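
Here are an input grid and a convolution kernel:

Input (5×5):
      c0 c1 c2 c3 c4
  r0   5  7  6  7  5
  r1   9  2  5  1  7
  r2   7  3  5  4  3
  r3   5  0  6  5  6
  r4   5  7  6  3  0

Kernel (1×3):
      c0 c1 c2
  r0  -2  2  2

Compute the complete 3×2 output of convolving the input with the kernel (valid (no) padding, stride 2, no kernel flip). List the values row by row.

16 12
2 4
16 -6

Output[0,0]: The receptive field on the input at this output position is [5 7 6]. Elementwise product with the kernel and sum: 5·-2 + 7·2 + 6·2.
Output[0,1]: The receptive field on the input at this output position is [6 7 5]. Elementwise product with the kernel and sum: 6·-2 + 7·2 + 5·2.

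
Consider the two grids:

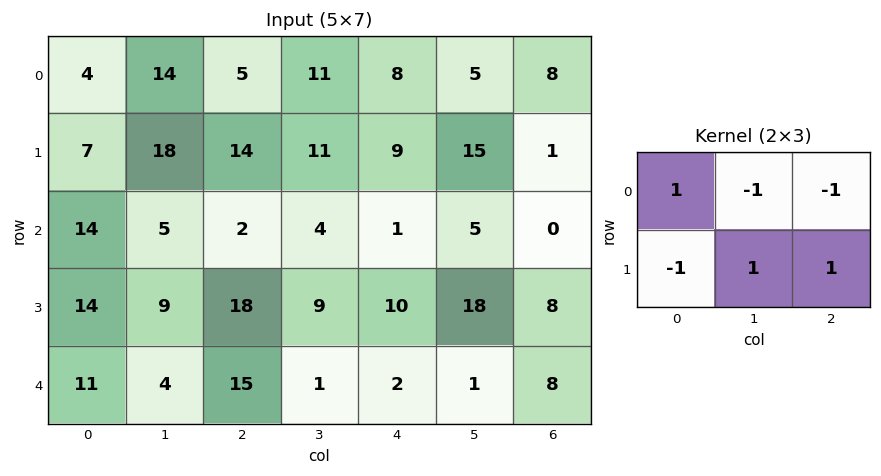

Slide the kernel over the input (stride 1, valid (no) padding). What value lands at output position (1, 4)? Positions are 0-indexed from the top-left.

The receptive field on the input at this output position is [9 15 1 / 1 5 0]. Elementwise product with the kernel and sum: 9·1 + 15·-1 + 1·-1 + 1·-1 + 5·1 + 0·1.

-3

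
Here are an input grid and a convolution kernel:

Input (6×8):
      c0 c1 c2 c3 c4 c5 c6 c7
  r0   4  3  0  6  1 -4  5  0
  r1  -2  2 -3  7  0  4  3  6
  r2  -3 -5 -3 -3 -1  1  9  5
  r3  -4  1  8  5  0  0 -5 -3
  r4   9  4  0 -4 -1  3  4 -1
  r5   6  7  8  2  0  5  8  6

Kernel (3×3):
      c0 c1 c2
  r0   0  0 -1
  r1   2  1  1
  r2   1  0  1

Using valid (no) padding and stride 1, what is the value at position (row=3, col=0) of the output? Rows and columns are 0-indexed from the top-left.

The receptive field on the input at this output position is [-4 1 8 / 9 4 0 / 6 7 8]. Elementwise product with the kernel and sum: 8·-1 + 9·2 + 4·1 + 0·1 + 6·1 + 8·1.

28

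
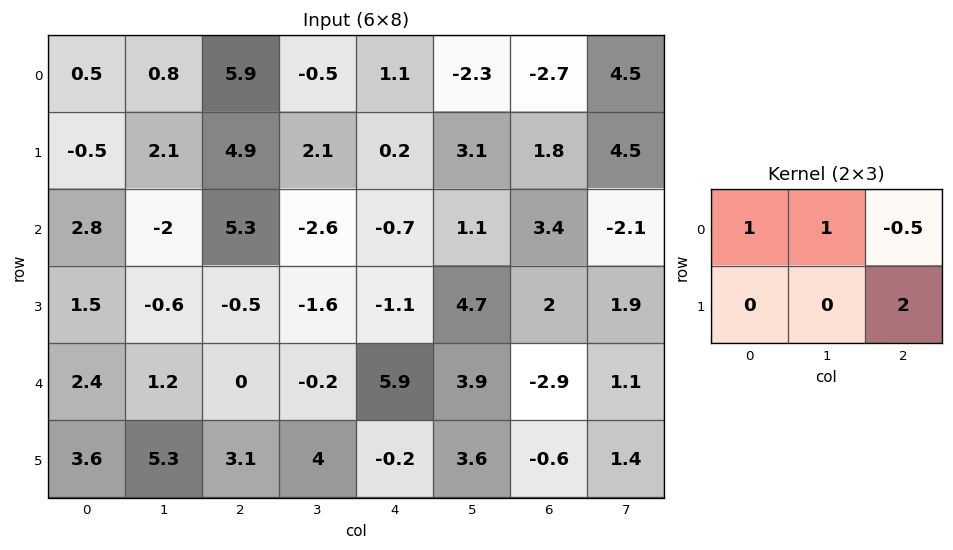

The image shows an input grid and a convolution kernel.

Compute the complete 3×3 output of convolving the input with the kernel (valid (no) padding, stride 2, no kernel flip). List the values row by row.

Output[0,0]: The receptive field on the input at this output position is [0.5 0.8 5.9 / -0.5 2.1 4.9]. Elementwise product with the kernel and sum: 0.5·1 + 0.8·1 + 5.9·-0.5 + 4.9·2.

8.15 5.25 3.75
-2.85 0.85 2.7
9.8 -3.55 10.05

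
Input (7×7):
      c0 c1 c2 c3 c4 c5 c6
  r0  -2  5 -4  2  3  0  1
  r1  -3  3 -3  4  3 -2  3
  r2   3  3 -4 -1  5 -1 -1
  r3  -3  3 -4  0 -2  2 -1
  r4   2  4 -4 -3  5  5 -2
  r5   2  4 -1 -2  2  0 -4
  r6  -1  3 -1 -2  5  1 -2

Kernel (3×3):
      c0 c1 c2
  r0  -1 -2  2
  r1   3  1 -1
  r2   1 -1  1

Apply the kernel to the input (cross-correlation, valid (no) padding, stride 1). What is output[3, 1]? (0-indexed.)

19

The receptive field on the input at this output position is [3 -4 0 / 4 -4 -3 / 4 -1 -2]. Elementwise product with the kernel and sum: 3·-1 + -4·-2 + 0·2 + 4·3 + -4·1 + -3·-1 + 4·1 + -1·-1 + -2·1.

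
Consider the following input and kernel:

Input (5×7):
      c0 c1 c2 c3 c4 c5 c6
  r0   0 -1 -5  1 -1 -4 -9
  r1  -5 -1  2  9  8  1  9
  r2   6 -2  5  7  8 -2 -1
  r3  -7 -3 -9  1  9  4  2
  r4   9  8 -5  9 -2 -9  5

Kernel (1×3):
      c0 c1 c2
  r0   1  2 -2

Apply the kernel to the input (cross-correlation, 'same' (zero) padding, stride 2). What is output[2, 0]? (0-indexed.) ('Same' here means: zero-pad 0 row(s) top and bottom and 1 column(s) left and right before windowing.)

The receptive field on the zero-padded input at this output position is [0 9 8]. Elementwise product with the kernel and sum: 0·1 + 9·2 + 8·-2.

2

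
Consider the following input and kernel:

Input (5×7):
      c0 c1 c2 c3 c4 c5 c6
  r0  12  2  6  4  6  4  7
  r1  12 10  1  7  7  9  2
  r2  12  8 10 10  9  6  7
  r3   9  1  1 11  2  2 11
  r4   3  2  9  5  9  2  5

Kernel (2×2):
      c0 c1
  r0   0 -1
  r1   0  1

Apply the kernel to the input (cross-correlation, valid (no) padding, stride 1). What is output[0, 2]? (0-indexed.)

3

The receptive field on the input at this output position is [6 4 / 1 7]. Elementwise product with the kernel and sum: 4·-1 + 7·1.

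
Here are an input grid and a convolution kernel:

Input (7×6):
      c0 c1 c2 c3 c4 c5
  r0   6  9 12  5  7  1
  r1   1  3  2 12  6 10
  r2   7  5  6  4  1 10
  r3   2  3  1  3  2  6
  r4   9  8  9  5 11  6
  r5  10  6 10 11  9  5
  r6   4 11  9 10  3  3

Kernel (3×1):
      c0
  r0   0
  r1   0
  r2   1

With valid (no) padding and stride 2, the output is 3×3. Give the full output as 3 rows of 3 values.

Output[0,0]: The receptive field on the input at this output position is [6 / 1 / 7]. Elementwise product with the kernel and sum: 7·1.

7 6 1
9 9 11
4 9 3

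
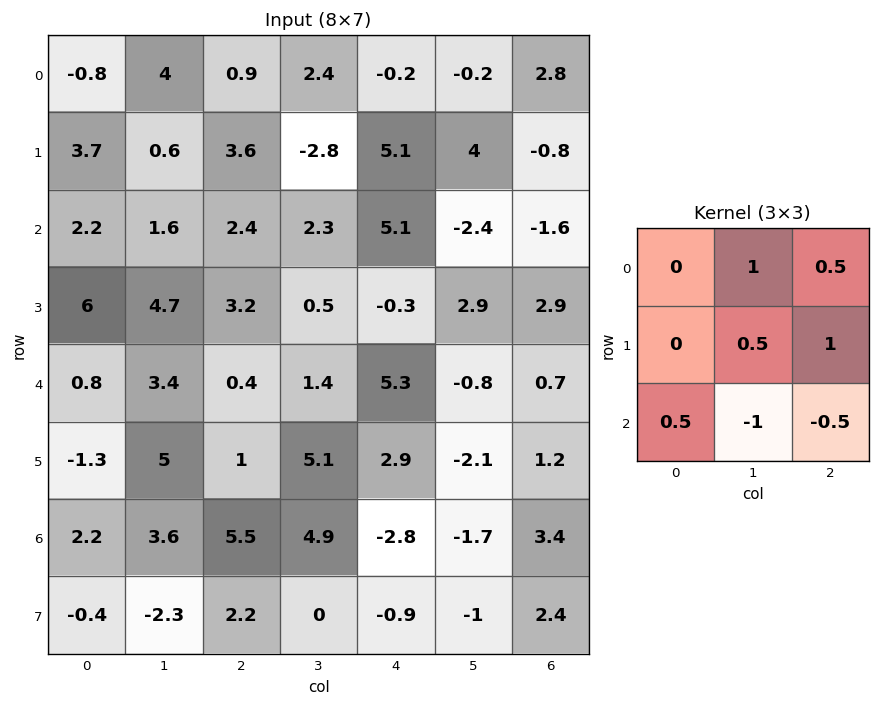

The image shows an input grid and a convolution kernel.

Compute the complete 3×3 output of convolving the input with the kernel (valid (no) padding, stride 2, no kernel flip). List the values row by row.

6.65 2.35 8.15
5.15 0.95 4.25
1.85 8.75 -1.7

Output[0,0]: The receptive field on the input at this output position is [-0.8 4 0.9 / 3.7 0.6 3.6 / 2.2 1.6 2.4]. Elementwise product with the kernel and sum: 4·1 + 0.9·0.5 + 0.6·0.5 + 3.6·1 + 2.2·0.5 + 1.6·-1 + 2.4·-0.5.
Output[0,1]: The receptive field on the input at this output position is [0.9 2.4 -0.2 / 3.6 -2.8 5.1 / 2.4 2.3 5.1]. Elementwise product with the kernel and sum: 2.4·1 + -0.2·0.5 + -2.8·0.5 + 5.1·1 + 2.4·0.5 + 2.3·-1 + 5.1·-0.5.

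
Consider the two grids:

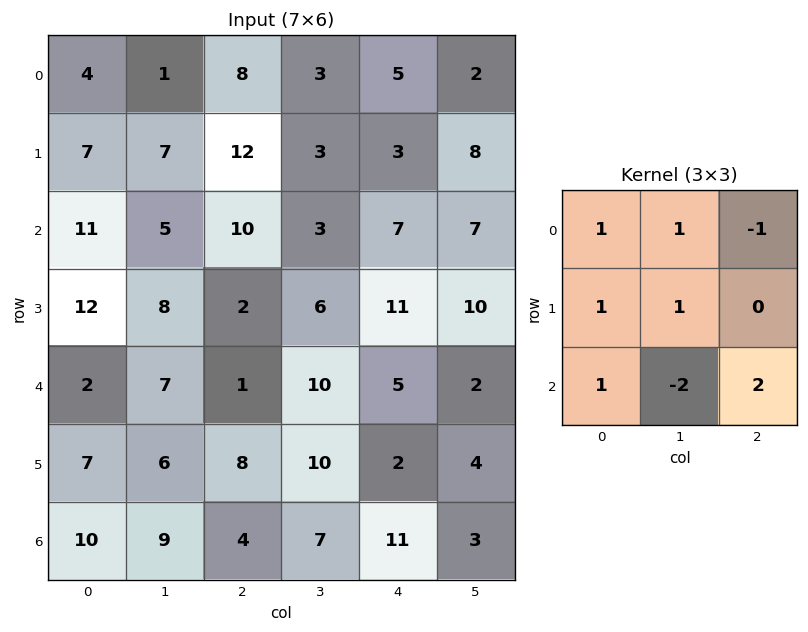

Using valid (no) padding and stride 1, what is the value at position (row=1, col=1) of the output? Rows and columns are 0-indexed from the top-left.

47

The receptive field on the input at this output position is [7 12 3 / 5 10 3 / 8 2 6]. Elementwise product with the kernel and sum: 7·1 + 12·1 + 3·-1 + 5·1 + 10·1 + 8·1 + 2·-2 + 6·2.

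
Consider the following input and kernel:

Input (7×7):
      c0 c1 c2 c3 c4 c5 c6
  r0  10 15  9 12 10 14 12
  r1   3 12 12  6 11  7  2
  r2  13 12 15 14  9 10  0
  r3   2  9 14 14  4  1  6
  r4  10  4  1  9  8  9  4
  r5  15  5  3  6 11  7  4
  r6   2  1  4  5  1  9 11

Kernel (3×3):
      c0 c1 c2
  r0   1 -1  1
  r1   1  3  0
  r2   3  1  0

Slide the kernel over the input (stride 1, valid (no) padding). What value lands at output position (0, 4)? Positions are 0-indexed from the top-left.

77

The receptive field on the input at this output position is [10 14 12 / 11 7 2 / 9 10 0]. Elementwise product with the kernel and sum: 10·1 + 14·-1 + 12·1 + 11·1 + 7·3 + 9·3 + 10·1.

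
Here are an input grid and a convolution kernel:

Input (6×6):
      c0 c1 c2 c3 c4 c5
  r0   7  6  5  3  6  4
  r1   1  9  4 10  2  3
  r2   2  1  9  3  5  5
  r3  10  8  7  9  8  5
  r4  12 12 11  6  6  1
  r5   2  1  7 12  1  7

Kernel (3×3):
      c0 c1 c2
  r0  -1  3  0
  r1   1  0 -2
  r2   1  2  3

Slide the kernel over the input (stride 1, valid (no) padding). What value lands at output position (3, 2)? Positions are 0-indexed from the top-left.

The receptive field on the input at this output position is [7 9 8 / 11 6 6 / 7 12 1]. Elementwise product with the kernel and sum: 7·-1 + 9·3 + 11·1 + 6·-2 + 7·1 + 12·2 + 1·3.

53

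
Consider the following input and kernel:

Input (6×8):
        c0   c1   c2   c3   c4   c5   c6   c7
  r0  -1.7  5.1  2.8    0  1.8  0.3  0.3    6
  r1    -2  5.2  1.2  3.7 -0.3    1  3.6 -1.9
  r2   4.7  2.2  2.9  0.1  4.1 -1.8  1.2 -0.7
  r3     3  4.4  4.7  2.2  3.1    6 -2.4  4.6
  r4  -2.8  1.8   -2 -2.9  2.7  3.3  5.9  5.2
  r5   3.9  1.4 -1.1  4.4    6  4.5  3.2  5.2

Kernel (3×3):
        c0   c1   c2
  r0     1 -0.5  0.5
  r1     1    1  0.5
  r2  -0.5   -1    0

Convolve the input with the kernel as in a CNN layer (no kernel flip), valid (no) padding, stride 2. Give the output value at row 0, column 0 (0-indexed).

The receptive field on the input at this output position is [-1.7 5.1 2.8 / -2 5.2 1.2 / 4.7 2.2 2.9]. Elementwise product with the kernel and sum: -1.7·1 + 5.1·-0.5 + 2.8·0.5 + -2·1 + 5.2·1 + 1.2·0.5 + 4.7·-0.5 + 2.2·-1.

-3.6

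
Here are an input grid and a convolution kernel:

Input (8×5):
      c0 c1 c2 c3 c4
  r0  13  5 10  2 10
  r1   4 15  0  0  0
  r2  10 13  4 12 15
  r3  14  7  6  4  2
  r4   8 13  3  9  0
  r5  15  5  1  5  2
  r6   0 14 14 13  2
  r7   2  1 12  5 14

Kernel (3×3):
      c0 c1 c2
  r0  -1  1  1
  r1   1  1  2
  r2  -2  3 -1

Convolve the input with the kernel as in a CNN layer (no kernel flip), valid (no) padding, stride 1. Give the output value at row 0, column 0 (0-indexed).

36

The receptive field on the input at this output position is [13 5 10 / 4 15 0 / 10 13 4]. Elementwise product with the kernel and sum: 13·-1 + 5·1 + 10·1 + 4·1 + 15·1 + 0·2 + 10·-2 + 13·3 + 4·-1.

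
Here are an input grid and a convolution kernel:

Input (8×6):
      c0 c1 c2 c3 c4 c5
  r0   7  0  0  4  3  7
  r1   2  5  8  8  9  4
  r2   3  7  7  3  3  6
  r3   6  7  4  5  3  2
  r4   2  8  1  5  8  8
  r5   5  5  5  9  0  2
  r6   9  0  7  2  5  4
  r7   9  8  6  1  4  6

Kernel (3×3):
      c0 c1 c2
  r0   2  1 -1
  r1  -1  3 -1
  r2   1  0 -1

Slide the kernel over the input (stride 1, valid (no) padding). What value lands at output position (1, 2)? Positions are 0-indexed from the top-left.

The receptive field on the input at this output position is [8 8 9 / 7 3 3 / 4 5 3]. Elementwise product with the kernel and sum: 8·2 + 8·1 + 9·-1 + 7·-1 + 3·3 + 3·-1 + 4·1 + 3·-1.

15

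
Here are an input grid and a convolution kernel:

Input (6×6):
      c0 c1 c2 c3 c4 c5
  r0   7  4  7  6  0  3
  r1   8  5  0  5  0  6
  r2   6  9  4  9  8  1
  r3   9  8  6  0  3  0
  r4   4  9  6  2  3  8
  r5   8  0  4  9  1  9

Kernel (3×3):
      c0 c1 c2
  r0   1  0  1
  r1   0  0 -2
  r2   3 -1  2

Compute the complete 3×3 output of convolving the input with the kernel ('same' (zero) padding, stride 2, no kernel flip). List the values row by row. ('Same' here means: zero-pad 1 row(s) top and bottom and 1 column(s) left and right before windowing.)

Output[0,0]: The receptive field on the zero-padded input at this output position is [0 0 0 / 0 7 4 / 0 8 5]. Elementwise product with the kernel and sum: 0·1 + 0·1 + 4·-2 + 0·3 + 8·-1 + 5·2.

-6 13 21
-6 10 6
-18 18 28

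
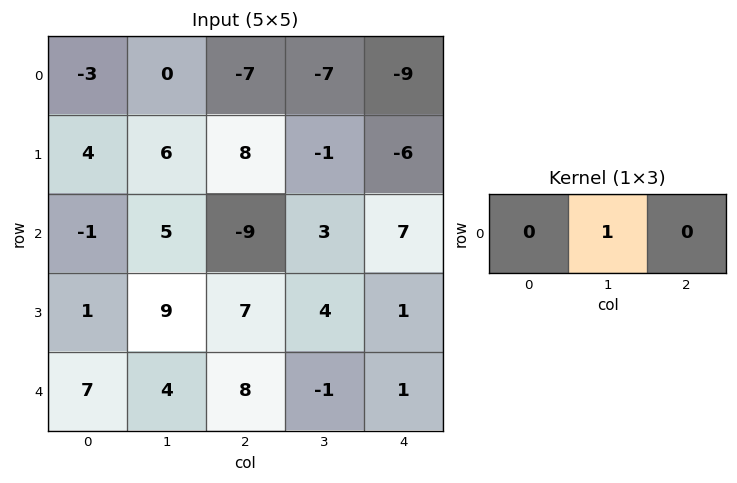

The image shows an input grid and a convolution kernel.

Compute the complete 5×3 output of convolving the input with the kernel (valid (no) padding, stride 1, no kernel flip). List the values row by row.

0 -7 -7
6 8 -1
5 -9 3
9 7 4
4 8 -1

Output[0,0]: The receptive field on the input at this output position is [-3 0 -7]. Elementwise product with the kernel and sum: 0·1.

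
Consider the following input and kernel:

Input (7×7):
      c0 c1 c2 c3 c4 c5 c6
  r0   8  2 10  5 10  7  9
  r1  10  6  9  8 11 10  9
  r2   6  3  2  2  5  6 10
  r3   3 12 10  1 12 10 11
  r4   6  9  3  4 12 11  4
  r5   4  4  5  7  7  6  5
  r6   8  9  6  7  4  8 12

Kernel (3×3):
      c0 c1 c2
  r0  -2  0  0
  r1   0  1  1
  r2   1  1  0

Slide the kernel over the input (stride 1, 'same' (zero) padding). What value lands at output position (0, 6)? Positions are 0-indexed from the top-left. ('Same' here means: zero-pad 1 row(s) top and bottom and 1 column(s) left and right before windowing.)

The receptive field on the zero-padded input at this output position is [0 0 0 / 7 9 0 / 10 9 0]. Elementwise product with the kernel and sum: 0·-2 + 9·1 + 0·1 + 10·1 + 9·1.

28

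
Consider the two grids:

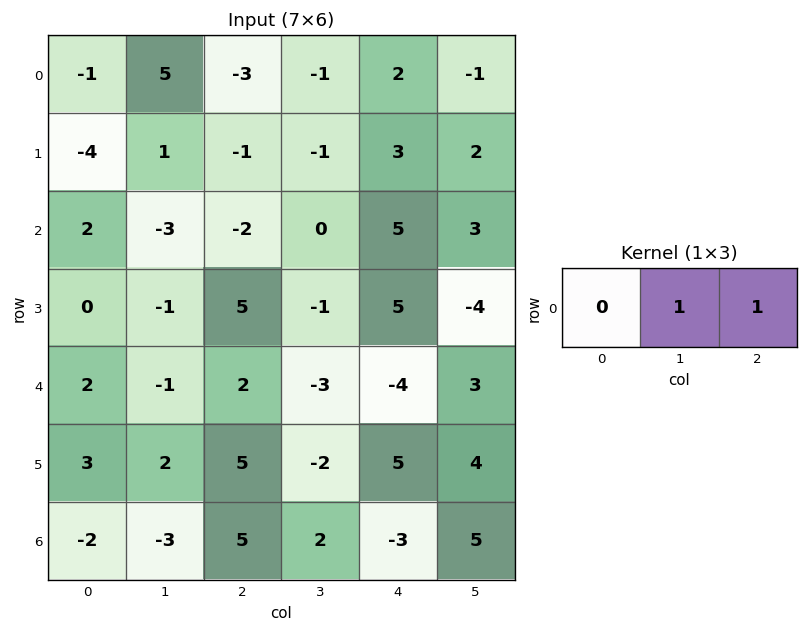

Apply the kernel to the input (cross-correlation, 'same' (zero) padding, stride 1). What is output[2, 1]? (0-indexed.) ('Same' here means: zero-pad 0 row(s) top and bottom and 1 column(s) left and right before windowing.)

-5

The receptive field on the zero-padded input at this output position is [2 -3 -2]. Elementwise product with the kernel and sum: -3·1 + -2·1.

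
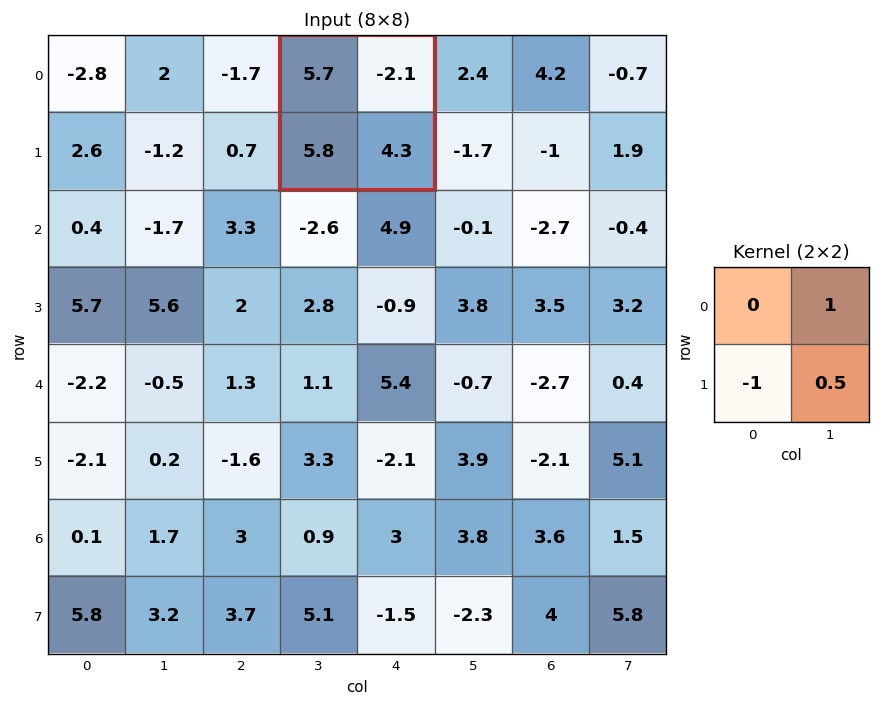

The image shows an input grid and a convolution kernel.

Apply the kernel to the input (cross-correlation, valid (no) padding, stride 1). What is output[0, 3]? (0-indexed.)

-5.75

The receptive field on the input at this output position is [5.7 -2.1 / 5.8 4.3]. Elementwise product with the kernel and sum: -2.1·1 + 5.8·-1 + 4.3·0.5.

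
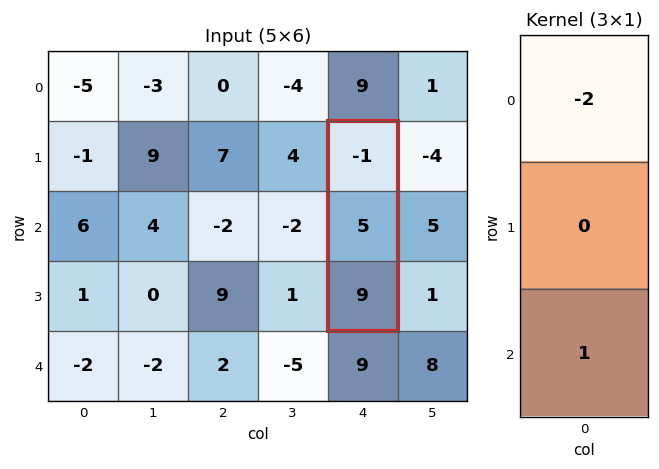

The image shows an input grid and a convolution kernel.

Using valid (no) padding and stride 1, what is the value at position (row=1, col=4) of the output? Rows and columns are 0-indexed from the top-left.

11

The receptive field on the input at this output position is [-1 / 5 / 9]. Elementwise product with the kernel and sum: -1·-2 + 9·1.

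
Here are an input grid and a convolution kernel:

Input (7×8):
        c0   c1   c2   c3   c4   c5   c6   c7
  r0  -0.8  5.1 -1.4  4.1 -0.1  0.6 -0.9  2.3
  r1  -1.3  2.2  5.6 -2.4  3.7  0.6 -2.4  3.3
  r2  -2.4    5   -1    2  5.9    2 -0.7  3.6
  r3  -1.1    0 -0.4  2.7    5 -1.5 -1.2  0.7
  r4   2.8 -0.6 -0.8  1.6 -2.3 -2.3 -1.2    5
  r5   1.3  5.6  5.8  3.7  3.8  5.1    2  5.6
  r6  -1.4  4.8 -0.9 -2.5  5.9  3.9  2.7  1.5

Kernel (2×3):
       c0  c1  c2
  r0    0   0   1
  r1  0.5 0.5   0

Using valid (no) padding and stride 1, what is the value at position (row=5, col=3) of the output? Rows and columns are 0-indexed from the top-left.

The receptive field on the input at this output position is [3.7 3.8 5.1 / -2.5 5.9 3.9]. Elementwise product with the kernel and sum: 5.1·1 + -2.5·0.5 + 5.9·0.5.

6.8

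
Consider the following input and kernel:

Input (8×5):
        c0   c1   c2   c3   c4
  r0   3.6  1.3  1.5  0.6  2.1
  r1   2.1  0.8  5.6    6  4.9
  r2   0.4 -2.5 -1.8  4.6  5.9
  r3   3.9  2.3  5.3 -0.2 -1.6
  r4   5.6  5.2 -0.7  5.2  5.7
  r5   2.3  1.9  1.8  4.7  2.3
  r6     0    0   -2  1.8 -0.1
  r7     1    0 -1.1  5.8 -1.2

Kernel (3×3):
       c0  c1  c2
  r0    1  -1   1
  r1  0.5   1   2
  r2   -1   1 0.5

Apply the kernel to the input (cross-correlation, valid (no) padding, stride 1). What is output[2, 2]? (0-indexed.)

7.5

The receptive field on the input at this output position is [-1.8 4.6 5.9 / 5.3 -0.2 -1.6 / -0.7 5.2 5.7]. Elementwise product with the kernel and sum: -1.8·1 + 4.6·-1 + 5.9·1 + 5.3·0.5 + -0.2·1 + -1.6·2 + -0.7·-1 + 5.2·1 + 5.7·0.5.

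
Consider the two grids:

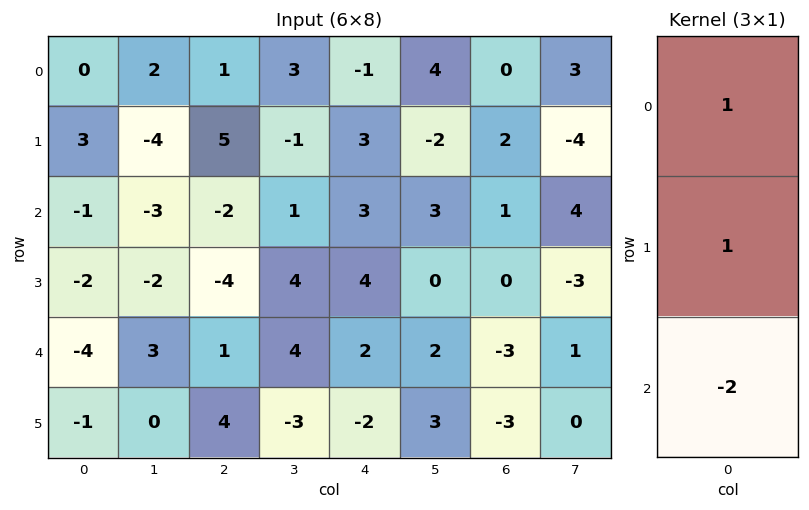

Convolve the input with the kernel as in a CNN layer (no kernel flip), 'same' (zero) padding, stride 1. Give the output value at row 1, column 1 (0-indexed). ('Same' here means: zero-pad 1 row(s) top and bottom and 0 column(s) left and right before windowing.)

4

The receptive field on the zero-padded input at this output position is [2 / -4 / -3]. Elementwise product with the kernel and sum: 2·1 + -4·1 + -3·-2.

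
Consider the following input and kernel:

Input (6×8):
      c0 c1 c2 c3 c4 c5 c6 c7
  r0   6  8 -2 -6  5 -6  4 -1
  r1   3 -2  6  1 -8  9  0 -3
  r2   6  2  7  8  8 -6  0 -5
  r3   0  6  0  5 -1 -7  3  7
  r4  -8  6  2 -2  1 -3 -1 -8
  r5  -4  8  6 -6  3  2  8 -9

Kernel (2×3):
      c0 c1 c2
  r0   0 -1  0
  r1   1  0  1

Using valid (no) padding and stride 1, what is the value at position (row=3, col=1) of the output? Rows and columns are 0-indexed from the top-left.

The receptive field on the input at this output position is [6 0 5 / 6 2 -2]. Elementwise product with the kernel and sum: 0·-1 + 6·1 + -2·1.

4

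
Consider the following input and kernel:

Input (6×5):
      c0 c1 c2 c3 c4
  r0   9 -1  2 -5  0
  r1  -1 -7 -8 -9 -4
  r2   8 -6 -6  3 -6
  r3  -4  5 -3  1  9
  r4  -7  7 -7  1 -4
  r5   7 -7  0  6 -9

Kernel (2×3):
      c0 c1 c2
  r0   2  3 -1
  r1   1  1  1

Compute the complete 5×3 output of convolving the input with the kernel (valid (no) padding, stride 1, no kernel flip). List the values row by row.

Output[0,0]: The receptive field on the input at this output position is [9 -1 2 / -1 -7 -8]. Elementwise product with the kernel and sum: 9·2 + -1·3 + 2·-1 + -1·1 + -7·1 + -8·1.
Output[0,1]: The receptive field on the input at this output position is [-1 2 -5 / -7 -8 -9]. Elementwise product with the kernel and sum: -1·2 + 2·3 + -5·-1 + -7·1 + -8·1 + -9·1.

-3 -15 -32
-19 -38 -48
2 -30 10
3 1 -22
14 -9 -10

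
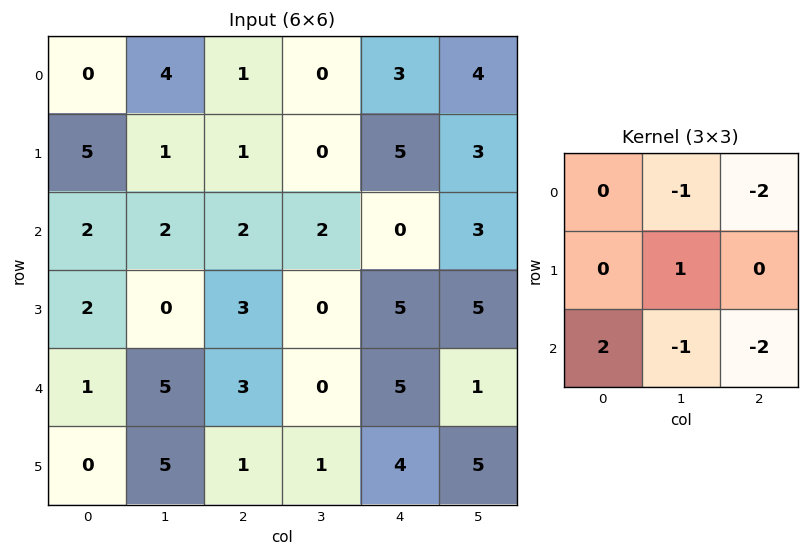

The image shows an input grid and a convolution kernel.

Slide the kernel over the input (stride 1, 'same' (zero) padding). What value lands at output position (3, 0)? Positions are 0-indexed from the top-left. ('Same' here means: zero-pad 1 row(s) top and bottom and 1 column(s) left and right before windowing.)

-15

The receptive field on the zero-padded input at this output position is [0 2 2 / 0 2 0 / 0 1 5]. Elementwise product with the kernel and sum: 2·-1 + 2·-2 + 2·1 + 0·2 + 1·-1 + 5·-2.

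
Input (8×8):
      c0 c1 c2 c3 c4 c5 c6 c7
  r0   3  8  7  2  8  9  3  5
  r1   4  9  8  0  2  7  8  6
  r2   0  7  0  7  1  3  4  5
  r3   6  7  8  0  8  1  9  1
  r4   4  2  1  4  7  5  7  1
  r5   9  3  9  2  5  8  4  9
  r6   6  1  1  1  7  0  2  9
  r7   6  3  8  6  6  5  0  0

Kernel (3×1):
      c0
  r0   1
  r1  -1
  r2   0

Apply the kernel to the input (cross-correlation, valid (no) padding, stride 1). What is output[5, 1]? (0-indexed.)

2

The receptive field on the input at this output position is [3 / 1 / 3]. Elementwise product with the kernel and sum: 3·1 + 1·-1.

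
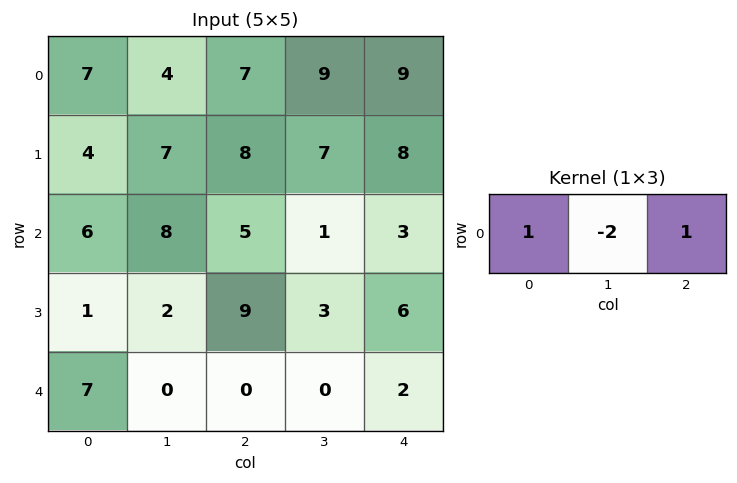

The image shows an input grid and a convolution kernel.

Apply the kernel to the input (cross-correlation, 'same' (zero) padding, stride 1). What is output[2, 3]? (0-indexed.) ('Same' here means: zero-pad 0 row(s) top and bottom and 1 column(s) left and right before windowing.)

6

The receptive field on the zero-padded input at this output position is [5 1 3]. Elementwise product with the kernel and sum: 5·1 + 1·-2 + 3·1.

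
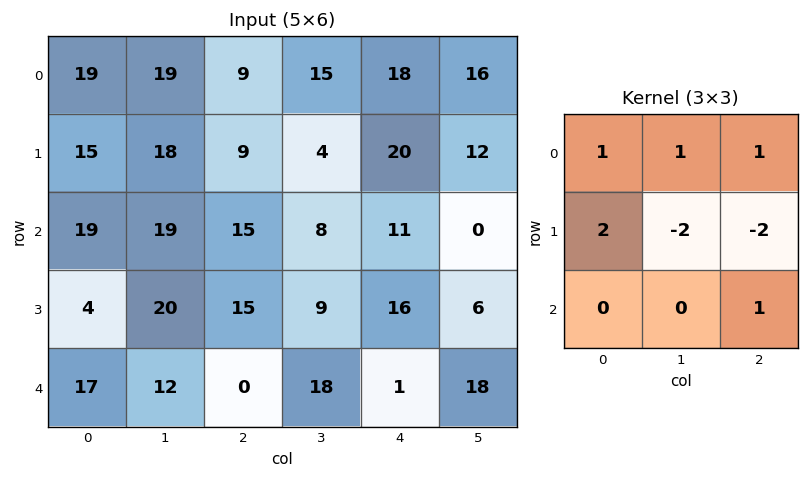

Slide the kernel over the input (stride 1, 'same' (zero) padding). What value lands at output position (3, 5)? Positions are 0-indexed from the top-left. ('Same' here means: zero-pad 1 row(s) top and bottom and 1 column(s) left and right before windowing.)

31

The receptive field on the zero-padded input at this output position is [11 0 0 / 16 6 0 / 1 18 0]. Elementwise product with the kernel and sum: 11·1 + 0·1 + 0·1 + 16·2 + 6·-2 + 0·-2 + 0·1.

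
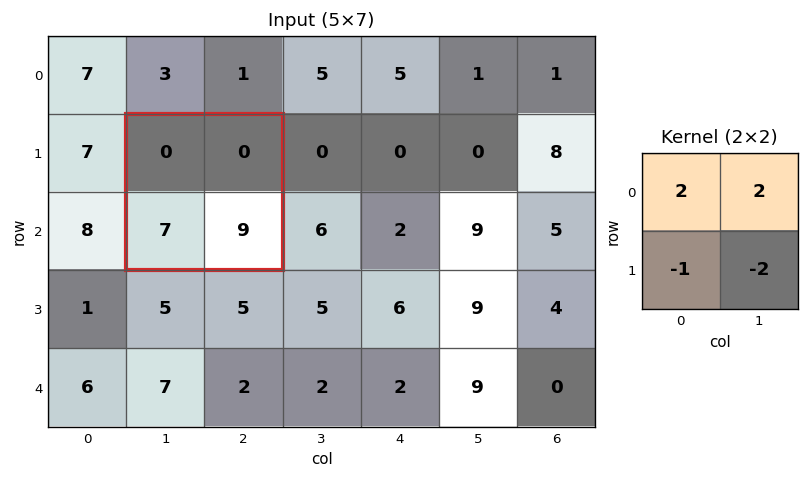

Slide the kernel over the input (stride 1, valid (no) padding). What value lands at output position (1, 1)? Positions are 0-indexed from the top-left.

The receptive field on the input at this output position is [0 0 / 7 9]. Elementwise product with the kernel and sum: 0·2 + 0·2 + 7·-1 + 9·-2.

-25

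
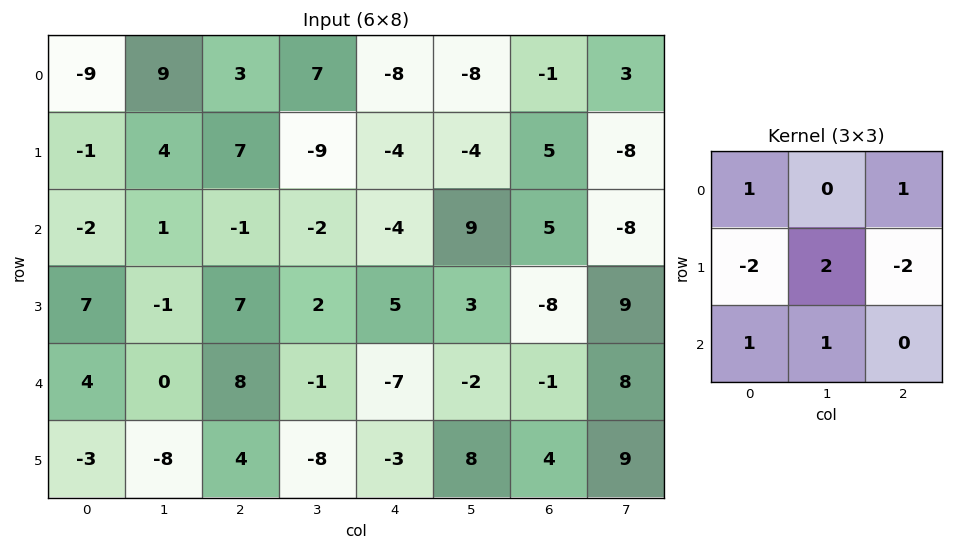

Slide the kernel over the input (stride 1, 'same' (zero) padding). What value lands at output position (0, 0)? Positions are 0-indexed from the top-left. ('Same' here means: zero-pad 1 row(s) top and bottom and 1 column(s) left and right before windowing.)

-37

The receptive field on the zero-padded input at this output position is [0 0 0 / 0 -9 9 / 0 -1 4]. Elementwise product with the kernel and sum: 0·1 + 0·1 + 0·-2 + -9·2 + 9·-2 + 0·1 + -1·1.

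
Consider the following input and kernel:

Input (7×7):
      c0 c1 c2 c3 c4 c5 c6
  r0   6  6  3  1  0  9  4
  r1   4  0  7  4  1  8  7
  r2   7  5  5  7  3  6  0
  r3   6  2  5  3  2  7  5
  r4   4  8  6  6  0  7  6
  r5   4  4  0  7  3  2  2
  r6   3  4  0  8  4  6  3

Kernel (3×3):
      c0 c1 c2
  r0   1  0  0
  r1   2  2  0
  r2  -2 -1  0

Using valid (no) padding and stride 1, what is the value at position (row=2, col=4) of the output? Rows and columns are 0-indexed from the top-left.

The receptive field on the input at this output position is [3 6 0 / 2 7 5 / 0 7 6]. Elementwise product with the kernel and sum: 3·1 + 2·2 + 7·2 + 0·-2 + 7·-1.

14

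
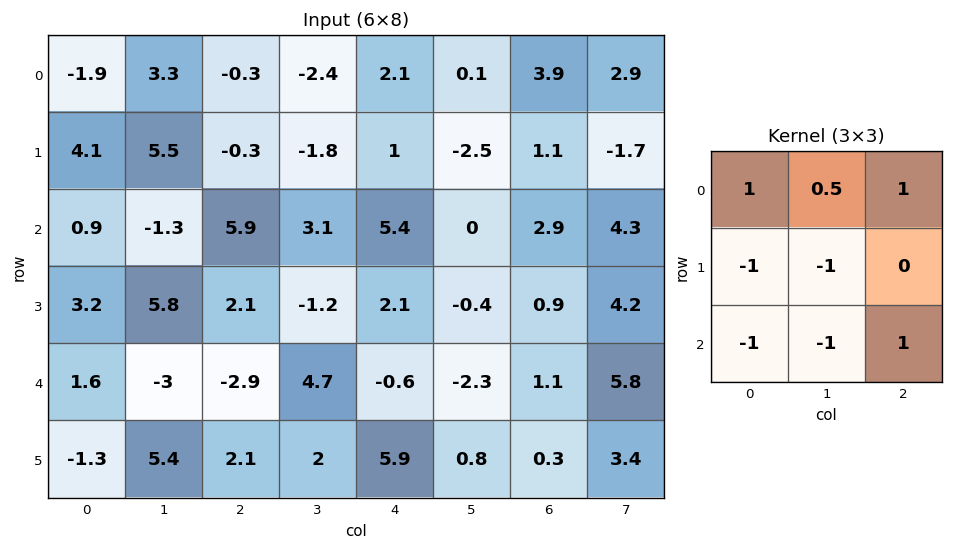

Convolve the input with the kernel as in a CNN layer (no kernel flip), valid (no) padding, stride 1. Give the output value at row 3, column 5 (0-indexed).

The receptive field on the input at this output position is [-0.4 0.9 4.2 / -2.3 1.1 5.8 / 0.8 0.3 3.4]. Elementwise product with the kernel and sum: -0.4·1 + 0.9·0.5 + 4.2·1 + -2.3·-1 + 1.1·-1 + 0.8·-1 + 0.3·-1 + 3.4·1.

7.75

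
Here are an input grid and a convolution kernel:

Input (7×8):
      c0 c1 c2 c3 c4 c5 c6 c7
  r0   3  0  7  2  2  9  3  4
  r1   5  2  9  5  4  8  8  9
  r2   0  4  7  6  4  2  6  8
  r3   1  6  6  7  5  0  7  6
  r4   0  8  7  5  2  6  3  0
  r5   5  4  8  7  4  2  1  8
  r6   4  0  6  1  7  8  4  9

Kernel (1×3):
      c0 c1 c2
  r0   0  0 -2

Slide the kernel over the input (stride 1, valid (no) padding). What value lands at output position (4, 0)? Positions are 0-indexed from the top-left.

-14

The receptive field on the input at this output position is [0 8 7]. Elementwise product with the kernel and sum: 7·-2.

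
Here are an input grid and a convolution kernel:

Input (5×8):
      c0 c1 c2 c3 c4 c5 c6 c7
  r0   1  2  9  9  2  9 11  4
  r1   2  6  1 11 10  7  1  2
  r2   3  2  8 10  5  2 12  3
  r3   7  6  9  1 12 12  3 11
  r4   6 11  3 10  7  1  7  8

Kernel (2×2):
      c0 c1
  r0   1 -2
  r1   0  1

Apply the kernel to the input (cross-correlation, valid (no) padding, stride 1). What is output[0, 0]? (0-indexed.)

The receptive field on the input at this output position is [1 2 / 2 6]. Elementwise product with the kernel and sum: 1·1 + 2·-2 + 6·1.

3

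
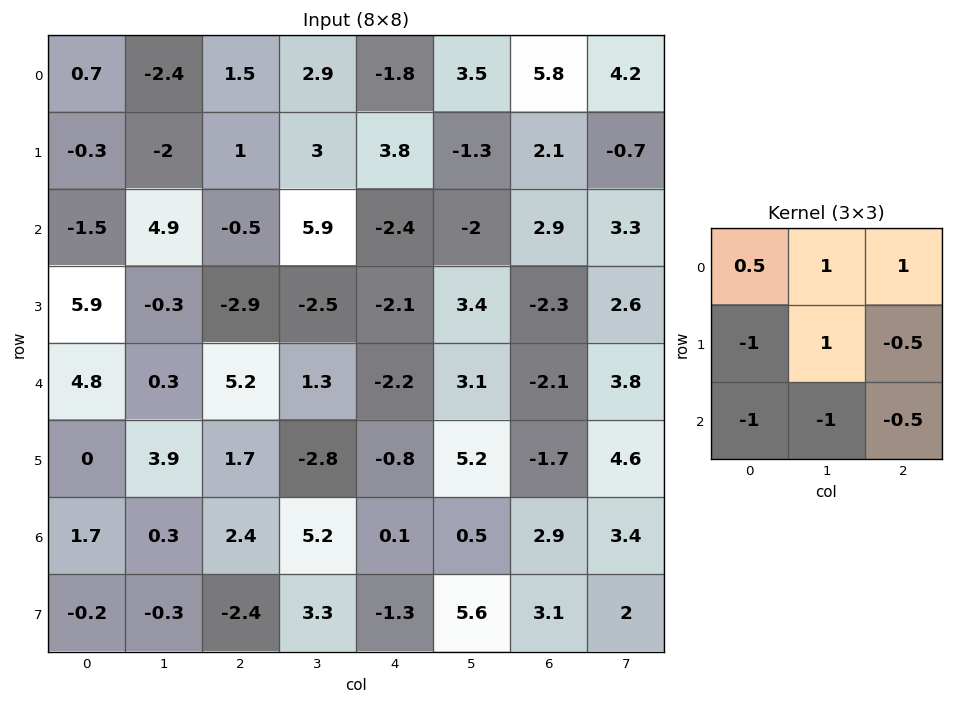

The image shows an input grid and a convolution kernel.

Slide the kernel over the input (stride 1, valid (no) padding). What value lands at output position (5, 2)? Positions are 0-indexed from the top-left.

The receptive field on the input at this output position is [1.7 -2.8 -0.8 / 2.4 5.2 0.1 / -2.4 3.3 -1.3]. Elementwise product with the kernel and sum: 1.7·0.5 + -2.8·1 + -0.8·1 + 2.4·-1 + 5.2·1 + 0.1·-0.5 + -2.4·-1 + 3.3·-1 + -1.3·-0.5.

-0.25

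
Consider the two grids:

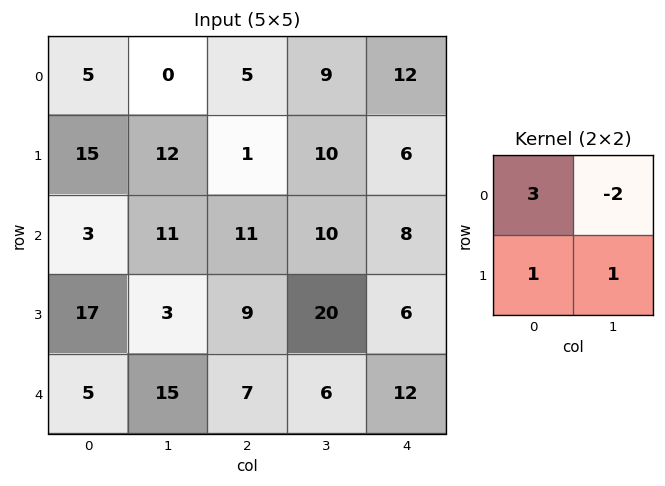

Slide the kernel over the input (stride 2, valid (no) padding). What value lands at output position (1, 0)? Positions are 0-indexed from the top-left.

The receptive field on the input at this output position is [3 11 / 17 3]. Elementwise product with the kernel and sum: 3·3 + 11·-2 + 17·1 + 3·1.

7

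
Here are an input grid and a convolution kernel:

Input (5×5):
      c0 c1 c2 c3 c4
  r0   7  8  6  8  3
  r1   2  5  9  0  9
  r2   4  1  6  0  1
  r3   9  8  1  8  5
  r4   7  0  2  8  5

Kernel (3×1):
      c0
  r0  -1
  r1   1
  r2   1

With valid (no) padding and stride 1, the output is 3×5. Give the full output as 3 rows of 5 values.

-1 -2 9 -8 7
11 4 -2 8 -3
12 7 -3 16 9

Output[0,0]: The receptive field on the input at this output position is [7 / 2 / 4]. Elementwise product with the kernel and sum: 7·-1 + 2·1 + 4·1.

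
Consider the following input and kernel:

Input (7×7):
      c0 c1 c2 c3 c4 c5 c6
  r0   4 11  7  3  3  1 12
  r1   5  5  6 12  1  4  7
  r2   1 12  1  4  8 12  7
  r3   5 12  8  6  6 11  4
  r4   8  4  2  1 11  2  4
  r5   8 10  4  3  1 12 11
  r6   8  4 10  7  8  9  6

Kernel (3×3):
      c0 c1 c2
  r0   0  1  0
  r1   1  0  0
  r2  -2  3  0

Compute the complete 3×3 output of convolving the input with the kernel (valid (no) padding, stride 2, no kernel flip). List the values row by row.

Output[0,0]: The receptive field on the input at this output position is [4 11 7 / 5 5 6 / 1 12 1]. Elementwise product with the kernel and sum: 11·1 + 5·1 + 1·-2 + 12·3.
Output[0,1]: The receptive field on the input at this output position is [7 3 3 / 6 12 1 / 1 4 8]. Elementwise product with the kernel and sum: 3·1 + 6·1 + 1·-2 + 4·3.

50 19 22
13 11 2
8 6 14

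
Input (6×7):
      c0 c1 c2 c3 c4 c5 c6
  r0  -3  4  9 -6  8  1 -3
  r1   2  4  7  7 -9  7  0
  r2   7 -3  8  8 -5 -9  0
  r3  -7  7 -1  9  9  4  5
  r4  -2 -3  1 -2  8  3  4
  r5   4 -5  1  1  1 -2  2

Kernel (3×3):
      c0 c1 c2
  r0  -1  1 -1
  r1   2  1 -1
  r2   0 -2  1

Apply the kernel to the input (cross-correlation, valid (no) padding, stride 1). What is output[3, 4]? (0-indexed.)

11

The receptive field on the input at this output position is [9 4 5 / 8 3 4 / 1 -2 2]. Elementwise product with the kernel and sum: 9·-1 + 4·1 + 5·-1 + 8·2 + 3·1 + 4·-1 + -2·-2 + 2·1.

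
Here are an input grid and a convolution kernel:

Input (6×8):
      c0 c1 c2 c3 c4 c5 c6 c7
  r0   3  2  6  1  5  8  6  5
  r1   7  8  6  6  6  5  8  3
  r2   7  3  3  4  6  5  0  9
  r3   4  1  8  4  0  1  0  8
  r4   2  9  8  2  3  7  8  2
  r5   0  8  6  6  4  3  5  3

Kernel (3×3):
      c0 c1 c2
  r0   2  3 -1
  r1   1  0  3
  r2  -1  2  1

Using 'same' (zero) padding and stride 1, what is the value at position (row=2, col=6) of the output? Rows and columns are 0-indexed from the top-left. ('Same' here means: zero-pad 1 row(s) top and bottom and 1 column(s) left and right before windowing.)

The receptive field on the zero-padded input at this output position is [5 8 3 / 5 0 9 / 1 0 8]. Elementwise product with the kernel and sum: 5·2 + 8·3 + 3·-1 + 5·1 + 9·3 + 1·-1 + 0·2 + 8·1.

70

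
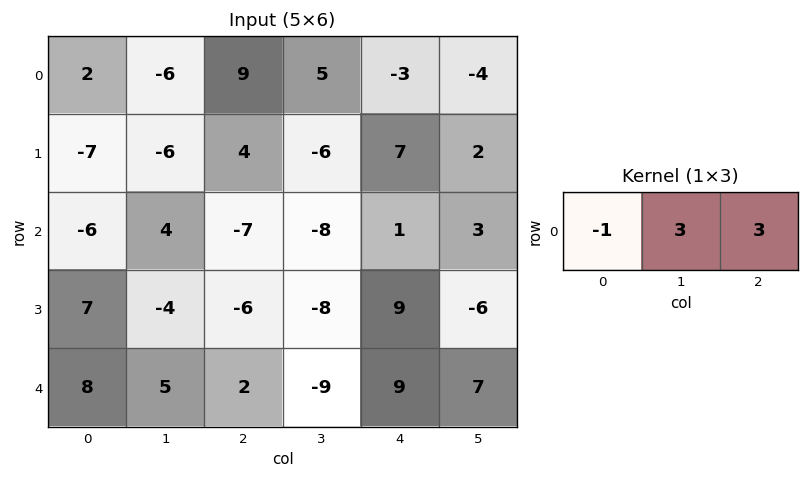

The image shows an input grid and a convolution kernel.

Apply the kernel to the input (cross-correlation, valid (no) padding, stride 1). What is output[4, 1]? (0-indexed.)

The receptive field on the input at this output position is [5 2 -9]. Elementwise product with the kernel and sum: 5·-1 + 2·3 + -9·3.

-26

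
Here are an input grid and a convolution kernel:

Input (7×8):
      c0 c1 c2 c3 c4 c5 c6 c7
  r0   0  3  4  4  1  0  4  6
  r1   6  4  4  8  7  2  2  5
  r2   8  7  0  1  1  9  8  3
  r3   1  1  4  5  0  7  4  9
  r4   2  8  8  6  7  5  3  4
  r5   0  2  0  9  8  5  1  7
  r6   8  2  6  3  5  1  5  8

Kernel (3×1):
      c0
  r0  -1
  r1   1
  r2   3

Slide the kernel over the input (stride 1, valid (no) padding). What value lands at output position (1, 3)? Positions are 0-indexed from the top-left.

The receptive field on the input at this output position is [8 / 1 / 5]. Elementwise product with the kernel and sum: 8·-1 + 1·1 + 5·3.

8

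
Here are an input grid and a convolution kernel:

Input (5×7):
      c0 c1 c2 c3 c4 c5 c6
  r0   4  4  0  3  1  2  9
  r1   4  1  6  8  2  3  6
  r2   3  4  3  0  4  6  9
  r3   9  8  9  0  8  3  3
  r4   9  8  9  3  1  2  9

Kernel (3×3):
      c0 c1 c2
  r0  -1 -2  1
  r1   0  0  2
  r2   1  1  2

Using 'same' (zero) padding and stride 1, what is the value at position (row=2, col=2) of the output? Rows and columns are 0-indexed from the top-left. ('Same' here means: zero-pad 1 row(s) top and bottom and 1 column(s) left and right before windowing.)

The receptive field on the zero-padded input at this output position is [1 6 8 / 4 3 0 / 8 9 0]. Elementwise product with the kernel and sum: 1·-1 + 6·-2 + 8·1 + 0·2 + 8·1 + 9·1 + 0·2.

12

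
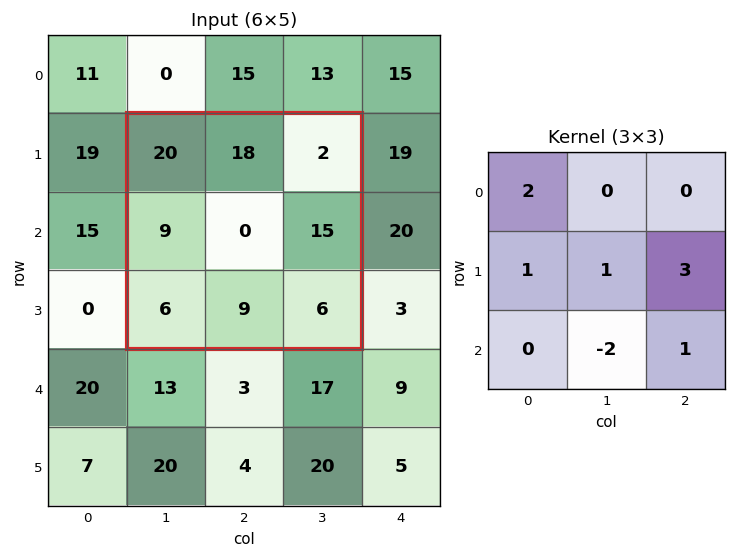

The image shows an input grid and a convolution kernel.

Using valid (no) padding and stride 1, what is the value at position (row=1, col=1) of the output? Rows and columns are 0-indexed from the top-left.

82

The receptive field on the input at this output position is [20 18 2 / 9 0 15 / 6 9 6]. Elementwise product with the kernel and sum: 20·2 + 9·1 + 0·1 + 15·3 + 9·-2 + 6·1.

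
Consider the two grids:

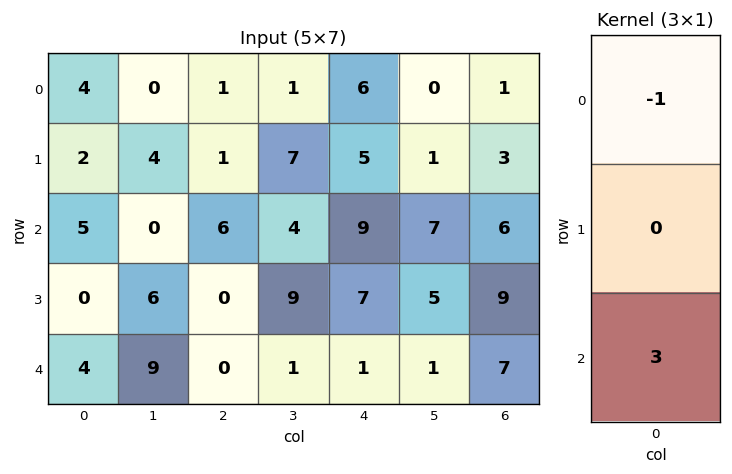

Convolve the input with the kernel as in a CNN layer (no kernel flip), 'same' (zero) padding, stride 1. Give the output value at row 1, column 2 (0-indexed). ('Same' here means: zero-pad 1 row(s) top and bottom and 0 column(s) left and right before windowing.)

17

The receptive field on the zero-padded input at this output position is [1 / 1 / 6]. Elementwise product with the kernel and sum: 1·-1 + 6·3.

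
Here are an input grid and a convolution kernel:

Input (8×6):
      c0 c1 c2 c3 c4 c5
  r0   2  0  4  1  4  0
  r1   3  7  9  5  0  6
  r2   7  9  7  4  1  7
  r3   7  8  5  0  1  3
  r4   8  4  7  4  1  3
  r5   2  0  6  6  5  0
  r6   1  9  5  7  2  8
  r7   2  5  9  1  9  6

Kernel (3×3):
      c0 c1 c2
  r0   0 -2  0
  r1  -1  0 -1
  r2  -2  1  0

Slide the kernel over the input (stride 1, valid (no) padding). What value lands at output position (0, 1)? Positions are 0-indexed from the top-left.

The receptive field on the input at this output position is [0 4 1 / 7 9 5 / 9 7 4]. Elementwise product with the kernel and sum: 4·-2 + 7·-1 + 5·-1 + 9·-2 + 7·1.

-31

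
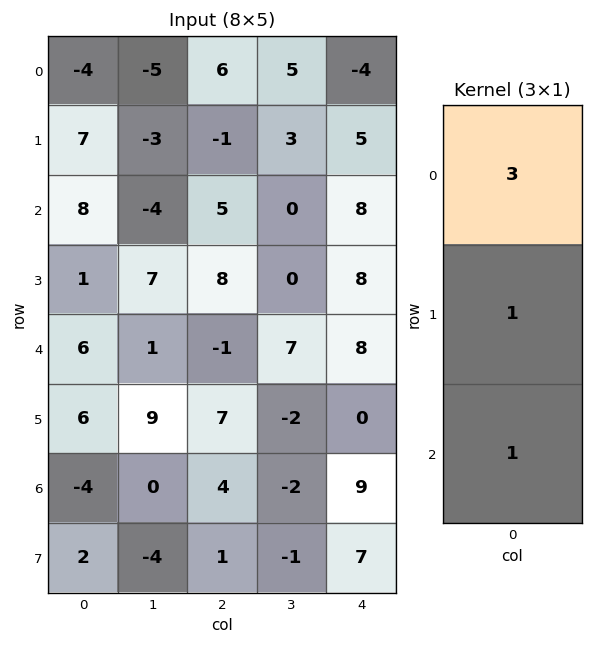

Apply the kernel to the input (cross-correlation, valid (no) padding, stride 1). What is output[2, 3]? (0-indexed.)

7

The receptive field on the input at this output position is [0 / 0 / 7]. Elementwise product with the kernel and sum: 0·3 + 0·1 + 7·1.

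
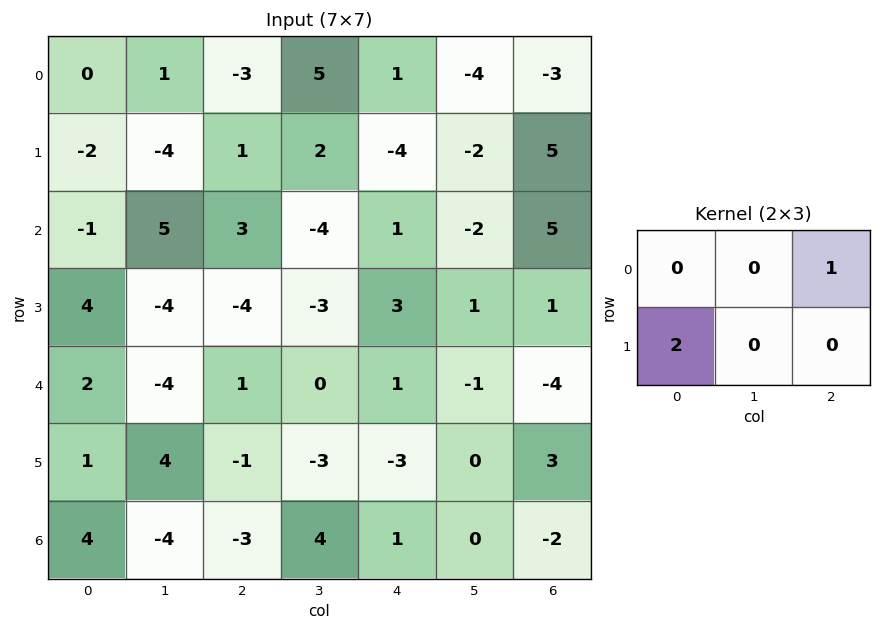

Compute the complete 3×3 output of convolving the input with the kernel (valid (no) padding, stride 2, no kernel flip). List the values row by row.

-7 3 -11
11 -7 11
3 -1 -10

Output[0,0]: The receptive field on the input at this output position is [0 1 -3 / -2 -4 1]. Elementwise product with the kernel and sum: -3·1 + -2·2.
Output[0,1]: The receptive field on the input at this output position is [-3 5 1 / 1 2 -4]. Elementwise product with the kernel and sum: 1·1 + 1·2.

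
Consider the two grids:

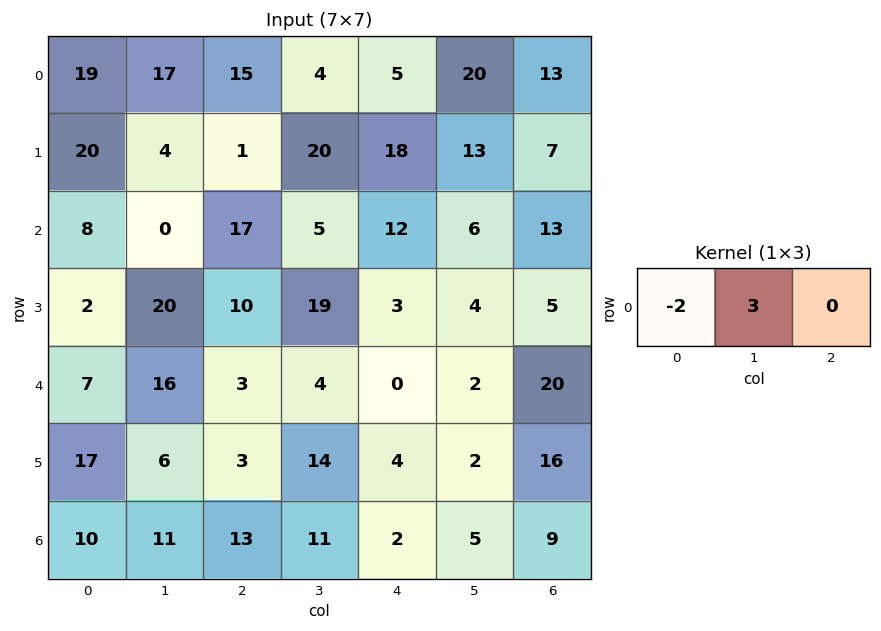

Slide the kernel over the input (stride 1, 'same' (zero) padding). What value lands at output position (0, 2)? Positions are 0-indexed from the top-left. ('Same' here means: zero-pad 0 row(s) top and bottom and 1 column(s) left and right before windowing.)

11

The receptive field on the zero-padded input at this output position is [17 15 4]. Elementwise product with the kernel and sum: 17·-2 + 15·3.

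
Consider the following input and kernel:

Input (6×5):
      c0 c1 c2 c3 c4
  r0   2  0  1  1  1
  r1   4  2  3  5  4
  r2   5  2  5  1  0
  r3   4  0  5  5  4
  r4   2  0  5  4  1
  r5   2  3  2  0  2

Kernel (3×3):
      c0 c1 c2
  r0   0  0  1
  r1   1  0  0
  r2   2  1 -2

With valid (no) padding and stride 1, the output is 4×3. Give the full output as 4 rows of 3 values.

7 10 15
6 2 16
3 -2 17
10 13 9

Output[0,0]: The receptive field on the input at this output position is [2 0 1 / 4 2 3 / 5 2 5]. Elementwise product with the kernel and sum: 1·1 + 4·1 + 5·2 + 2·1 + 5·-2.
Output[0,1]: The receptive field on the input at this output position is [0 1 1 / 2 3 5 / 2 5 1]. Elementwise product with the kernel and sum: 1·1 + 2·1 + 2·2 + 5·1 + 1·-2.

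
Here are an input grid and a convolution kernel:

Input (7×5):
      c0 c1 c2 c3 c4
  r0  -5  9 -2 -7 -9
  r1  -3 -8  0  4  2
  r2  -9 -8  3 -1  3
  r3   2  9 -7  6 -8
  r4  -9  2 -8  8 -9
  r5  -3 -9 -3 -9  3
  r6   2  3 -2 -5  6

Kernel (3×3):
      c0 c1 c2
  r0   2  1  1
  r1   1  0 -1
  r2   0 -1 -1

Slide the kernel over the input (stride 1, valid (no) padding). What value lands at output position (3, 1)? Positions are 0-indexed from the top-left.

23

The receptive field on the input at this output position is [9 -7 6 / 2 -8 8 / -9 -3 -9]. Elementwise product with the kernel and sum: 9·2 + -7·1 + 6·1 + 2·1 + 8·-1 + -3·-1 + -9·-1.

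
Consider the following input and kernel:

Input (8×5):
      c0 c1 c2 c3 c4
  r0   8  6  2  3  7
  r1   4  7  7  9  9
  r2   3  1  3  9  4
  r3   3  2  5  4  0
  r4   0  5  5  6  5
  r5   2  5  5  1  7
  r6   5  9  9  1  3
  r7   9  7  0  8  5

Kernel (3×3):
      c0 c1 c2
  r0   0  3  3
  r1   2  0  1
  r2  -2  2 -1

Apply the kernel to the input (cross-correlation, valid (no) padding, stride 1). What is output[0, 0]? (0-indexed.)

32

The receptive field on the input at this output position is [8 6 2 / 4 7 7 / 3 1 3]. Elementwise product with the kernel and sum: 6·3 + 2·3 + 4·2 + 7·1 + 3·-2 + 1·2 + 3·-1.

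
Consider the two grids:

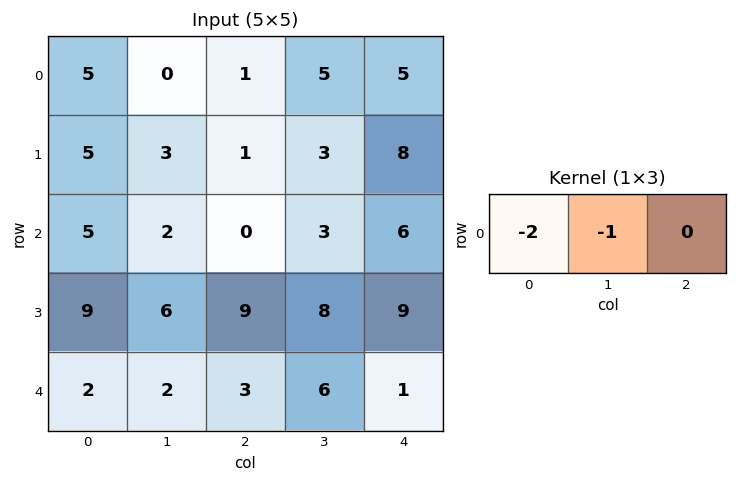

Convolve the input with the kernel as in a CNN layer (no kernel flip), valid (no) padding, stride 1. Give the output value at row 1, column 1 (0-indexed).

-7

The receptive field on the input at this output position is [3 1 3]. Elementwise product with the kernel and sum: 3·-2 + 1·-1.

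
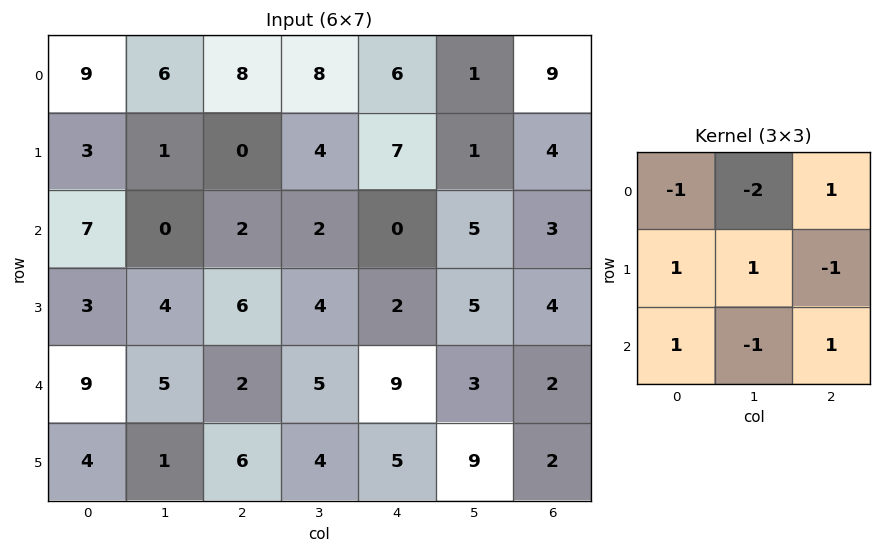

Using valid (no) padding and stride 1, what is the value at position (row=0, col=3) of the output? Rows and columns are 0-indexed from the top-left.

-2

The receptive field on the input at this output position is [8 6 1 / 4 7 1 / 2 0 5]. Elementwise product with the kernel and sum: 8·-1 + 6·-2 + 1·1 + 4·1 + 7·1 + 1·-1 + 2·1 + 0·-1 + 5·1.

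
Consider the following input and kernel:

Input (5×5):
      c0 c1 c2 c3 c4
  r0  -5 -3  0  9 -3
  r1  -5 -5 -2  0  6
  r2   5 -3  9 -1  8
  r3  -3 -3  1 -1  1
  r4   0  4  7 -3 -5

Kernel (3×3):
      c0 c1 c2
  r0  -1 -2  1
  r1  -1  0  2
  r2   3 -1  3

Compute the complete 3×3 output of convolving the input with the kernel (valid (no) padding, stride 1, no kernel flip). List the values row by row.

57 -4 45
23 -3 22
32 -19 11

Output[0,0]: The receptive field on the input at this output position is [-5 -3 0 / -5 -5 -2 / 5 -3 9]. Elementwise product with the kernel and sum: -5·-1 + -3·-2 + 0·1 + -5·-1 + -2·2 + 5·3 + -3·-1 + 9·3.
Output[0,1]: The receptive field on the input at this output position is [-3 0 9 / -5 -2 0 / -3 9 -1]. Elementwise product with the kernel and sum: -3·-1 + 0·-2 + 9·1 + -5·-1 + 0·2 + -3·3 + 9·-1 + -1·3.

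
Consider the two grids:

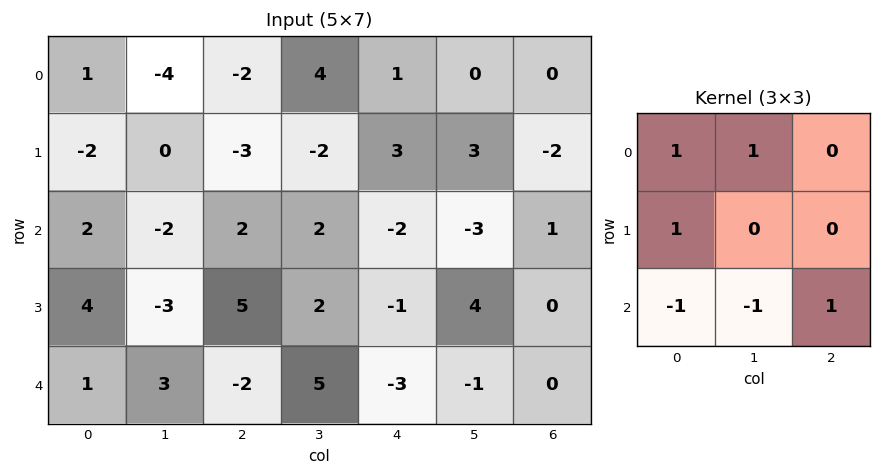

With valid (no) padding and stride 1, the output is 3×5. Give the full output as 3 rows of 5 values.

Output[0,0]: The receptive field on the input at this output position is [1 -4 -2 / -2 0 -3 / 2 -2 2]. Elementwise product with the kernel and sum: 1·1 + -4·1 + -2·1 + 2·-1 + -2·-1 + 2·1.

-3 -4 -7 0 10
4 -5 -11 6 1
-2 1 3 -1 -2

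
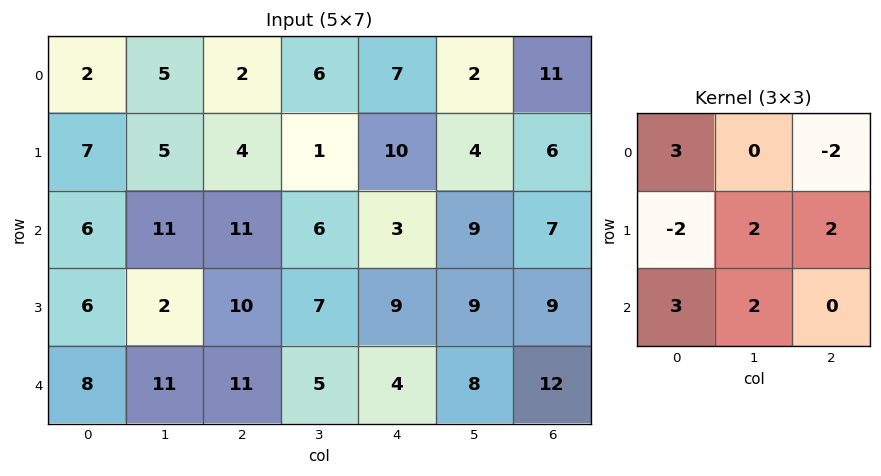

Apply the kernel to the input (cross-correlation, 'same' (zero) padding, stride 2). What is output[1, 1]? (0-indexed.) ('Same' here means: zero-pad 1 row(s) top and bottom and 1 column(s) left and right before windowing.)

51

The receptive field on the zero-padded input at this output position is [5 4 1 / 11 11 6 / 2 10 7]. Elementwise product with the kernel and sum: 5·3 + 1·-2 + 11·-2 + 11·2 + 6·2 + 2·3 + 10·2.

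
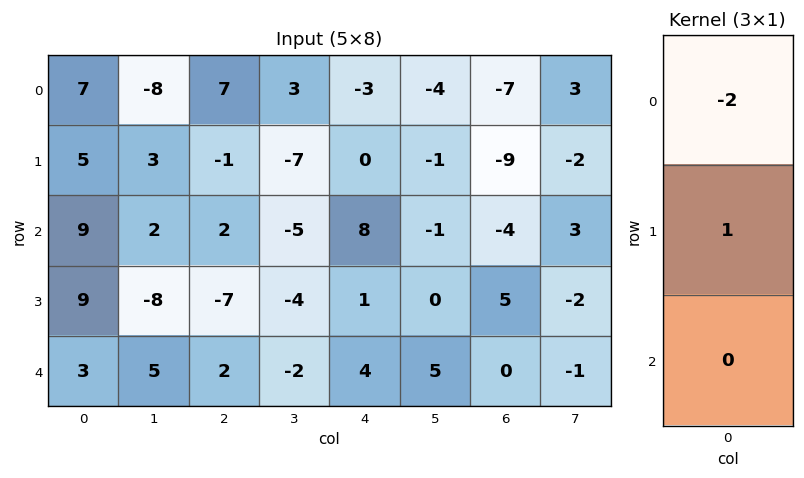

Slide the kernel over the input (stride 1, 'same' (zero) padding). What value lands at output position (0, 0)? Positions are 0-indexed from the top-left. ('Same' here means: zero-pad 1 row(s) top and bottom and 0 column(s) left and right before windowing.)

7

The receptive field on the zero-padded input at this output position is [0 / 7 / 5]. Elementwise product with the kernel and sum: 0·-2 + 7·1.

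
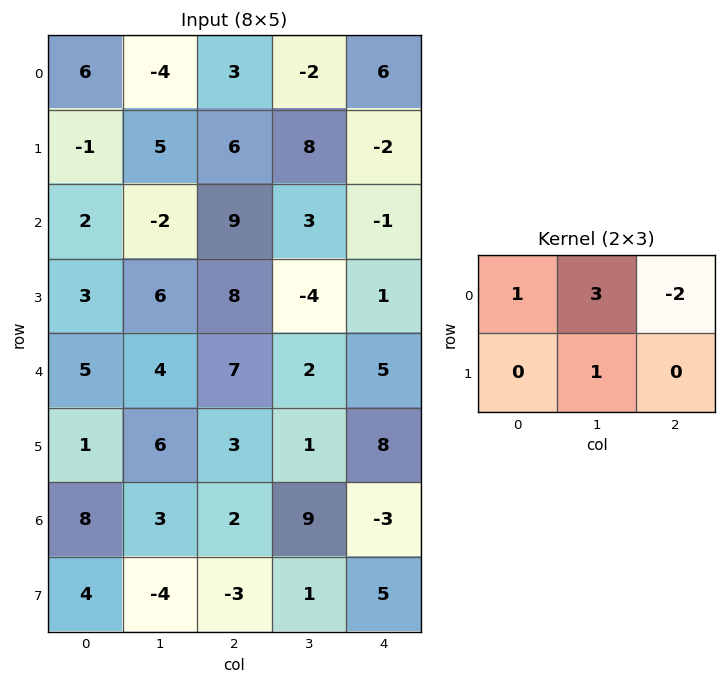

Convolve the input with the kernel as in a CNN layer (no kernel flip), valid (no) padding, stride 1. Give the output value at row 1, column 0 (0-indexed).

0

The receptive field on the input at this output position is [-1 5 6 / 2 -2 9]. Elementwise product with the kernel and sum: -1·1 + 5·3 + 6·-2 + -2·1.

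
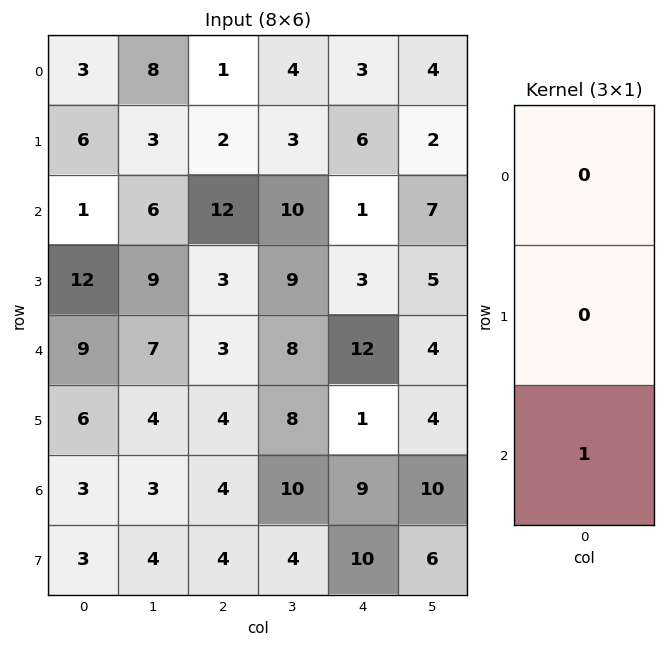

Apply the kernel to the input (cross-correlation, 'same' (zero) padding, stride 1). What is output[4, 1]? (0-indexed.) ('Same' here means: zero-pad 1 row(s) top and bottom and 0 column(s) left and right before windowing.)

4

The receptive field on the zero-padded input at this output position is [9 / 7 / 4]. Elementwise product with the kernel and sum: 4·1.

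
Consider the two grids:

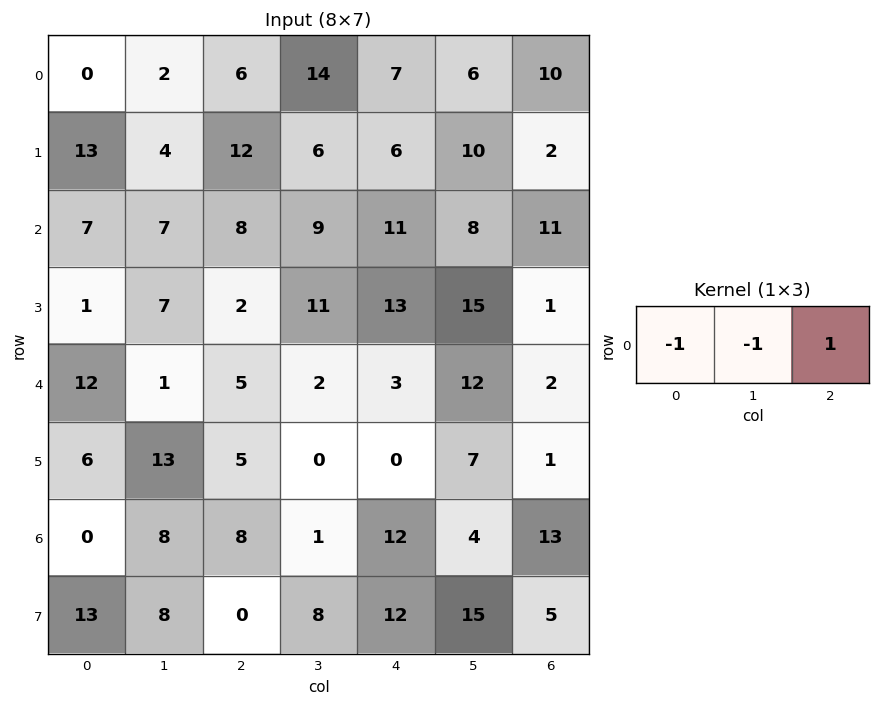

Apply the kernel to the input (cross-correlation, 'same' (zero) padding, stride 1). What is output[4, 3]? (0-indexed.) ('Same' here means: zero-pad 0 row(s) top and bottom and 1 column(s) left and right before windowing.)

-4

The receptive field on the zero-padded input at this output position is [5 2 3]. Elementwise product with the kernel and sum: 5·-1 + 2·-1 + 3·1.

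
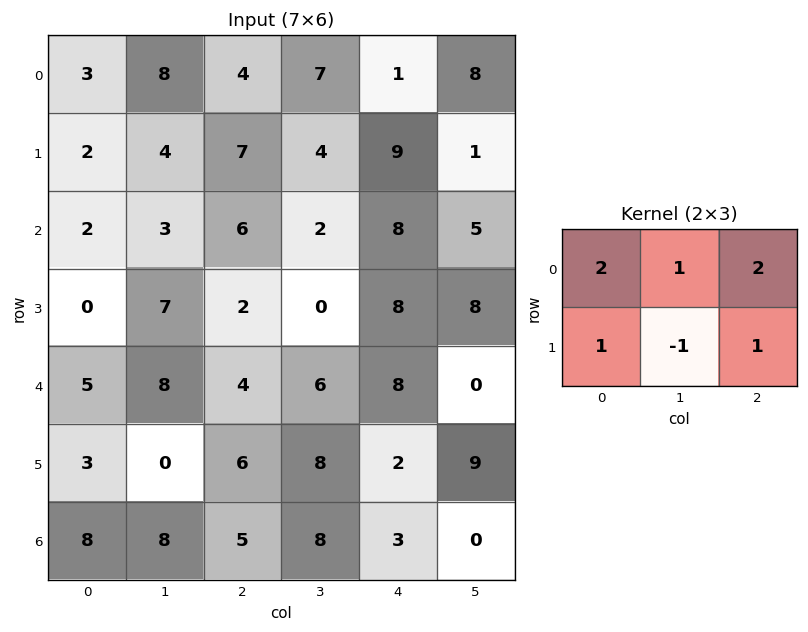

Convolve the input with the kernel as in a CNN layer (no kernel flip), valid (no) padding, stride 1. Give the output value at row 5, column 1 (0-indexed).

33

The receptive field on the input at this output position is [0 6 8 / 8 5 8]. Elementwise product with the kernel and sum: 0·2 + 6·1 + 8·2 + 8·1 + 5·-1 + 8·1.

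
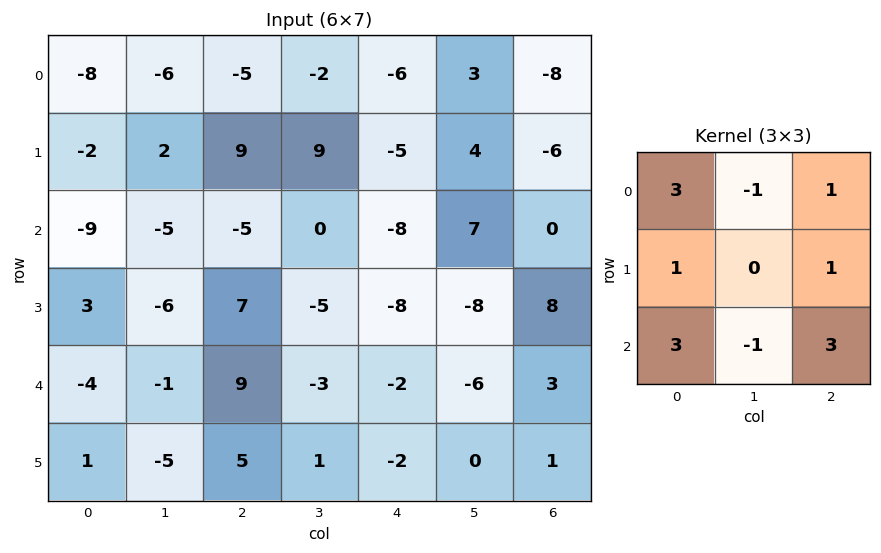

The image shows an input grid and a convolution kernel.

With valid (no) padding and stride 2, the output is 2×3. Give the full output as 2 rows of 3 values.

Output[0,0]: The receptive field on the input at this output position is [-8 -6 -5 / -2 2 9 / -9 -5 -5]. Elementwise product with the kernel and sum: -8·3 + -6·-1 + -5·1 + -2·1 + 9·1 + -9·3 + -5·-1 + -5·3.
Output[0,1]: The receptive field on the input at this output position is [-5 -2 -6 / 9 9 -5 / -5 0 -8]. Elementwise product with the kernel and sum: -5·3 + -2·-1 + -6·1 + 9·1 + -5·1 + -5·3 + 0·-1 + -8·3.

-53 -54 -71
-1 0 -22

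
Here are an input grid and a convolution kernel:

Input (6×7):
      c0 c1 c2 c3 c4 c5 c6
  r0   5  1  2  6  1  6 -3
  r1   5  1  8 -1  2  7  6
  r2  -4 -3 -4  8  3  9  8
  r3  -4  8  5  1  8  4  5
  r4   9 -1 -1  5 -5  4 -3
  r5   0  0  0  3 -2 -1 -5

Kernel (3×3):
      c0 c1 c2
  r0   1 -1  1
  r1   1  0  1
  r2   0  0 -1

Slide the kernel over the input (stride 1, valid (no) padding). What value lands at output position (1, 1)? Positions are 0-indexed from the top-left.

The receptive field on the input at this output position is [1 8 -1 / -3 -4 8 / 8 5 1]. Elementwise product with the kernel and sum: 1·1 + 8·-1 + -1·1 + -3·1 + 8·1 + 1·-1.

-4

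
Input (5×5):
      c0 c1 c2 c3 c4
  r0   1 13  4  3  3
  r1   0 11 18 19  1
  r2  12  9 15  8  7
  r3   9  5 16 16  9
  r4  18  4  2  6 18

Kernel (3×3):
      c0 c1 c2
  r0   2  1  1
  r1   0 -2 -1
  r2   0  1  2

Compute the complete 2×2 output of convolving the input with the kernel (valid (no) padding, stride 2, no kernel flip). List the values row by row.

Output[0,0]: The receptive field on the input at this output position is [1 13 4 / 0 11 18 / 12 9 15]. Elementwise product with the kernel and sum: 1·2 + 13·1 + 4·1 + 11·-2 + 18·-1 + 9·1 + 15·2.

18 -3
30 46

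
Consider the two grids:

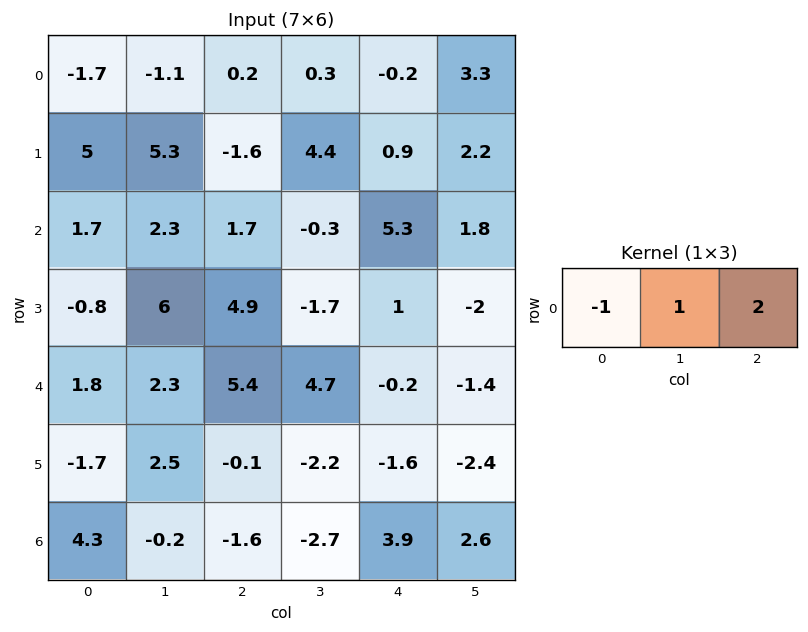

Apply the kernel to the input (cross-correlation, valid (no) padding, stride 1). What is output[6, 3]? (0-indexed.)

11.8

The receptive field on the input at this output position is [-2.7 3.9 2.6]. Elementwise product with the kernel and sum: -2.7·-1 + 3.9·1 + 2.6·2.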